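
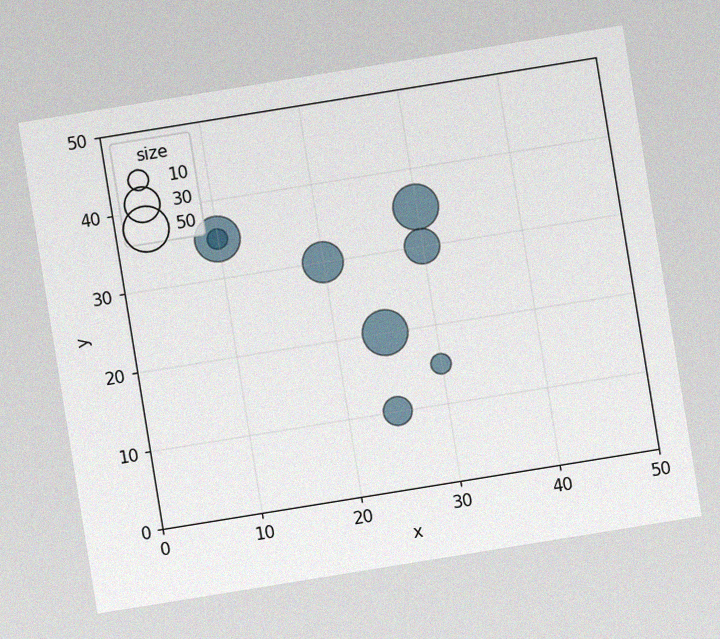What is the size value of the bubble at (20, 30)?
The chart is tilted about 9° counter-clockwise, with some photo noise. Matching the bubble at (20, 30) against the size legend gives 40.

40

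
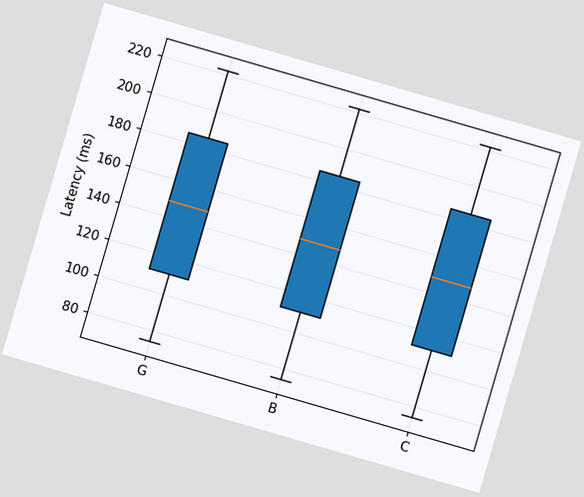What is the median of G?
148ms

The chart is tilted about 16° clockwise. The median line in the G box sits at 148ms.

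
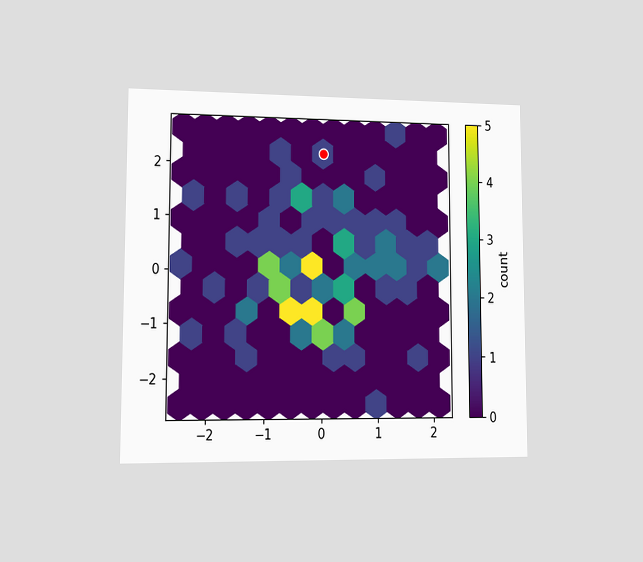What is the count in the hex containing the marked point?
1

The chart is viewed at a slight angle. The marked hex reads 1 on the colorbar.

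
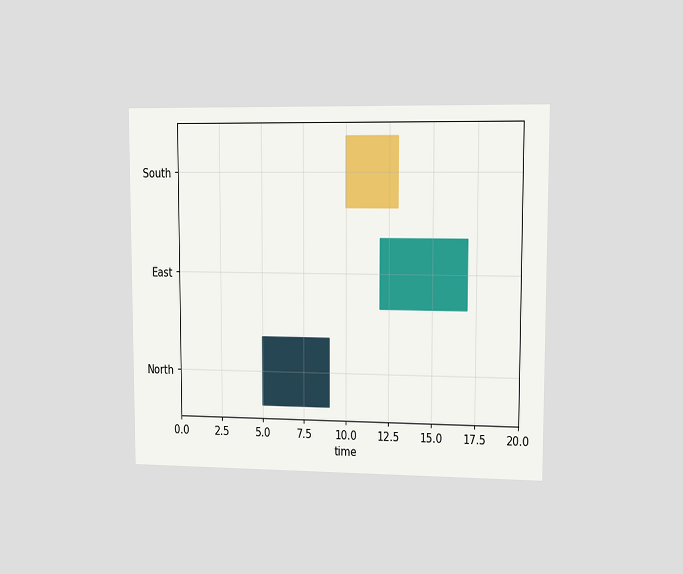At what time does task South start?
10

The chart is viewed slightly from the right. The South bar begins at t=10.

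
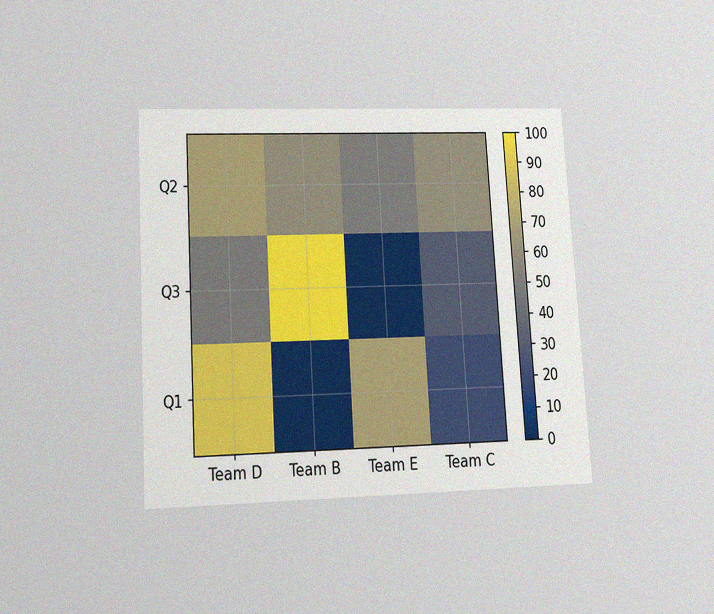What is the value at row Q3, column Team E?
0

The chart is tilted about 3° counter-clockwise and viewed at a slight angle, with some photo noise. Matching cell (Q3, Team E) against the colorbar gives 0.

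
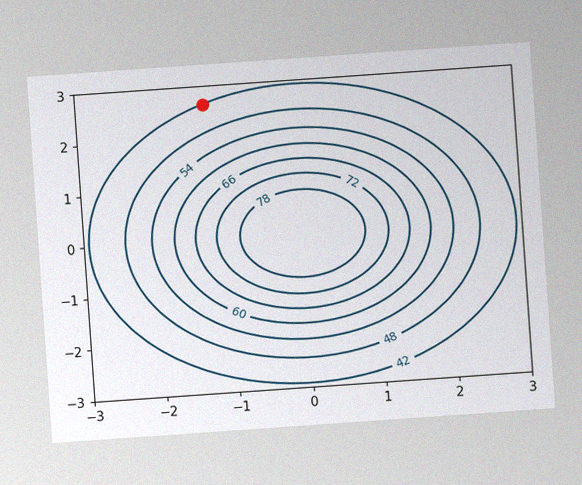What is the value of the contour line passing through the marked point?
The chart is tilted about 4° counter-clockwise, with some photo noise. The marked point sits on the contour labelled 42.

42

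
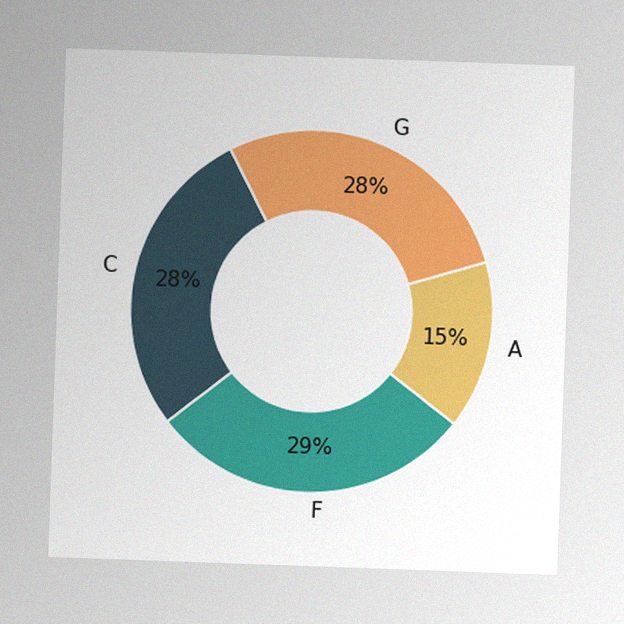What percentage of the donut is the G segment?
The chart is tilted about 2° clockwise, with some photo noise. The G segment takes up 28% of the ring.

28%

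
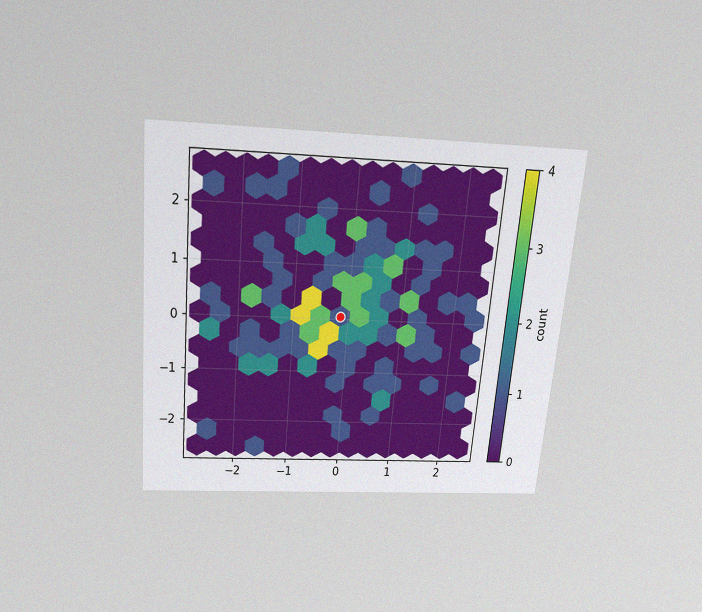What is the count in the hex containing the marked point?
1

The chart is tilted about 5° clockwise and viewed slightly from above, with some photo noise. The marked hex reads 1 on the colorbar.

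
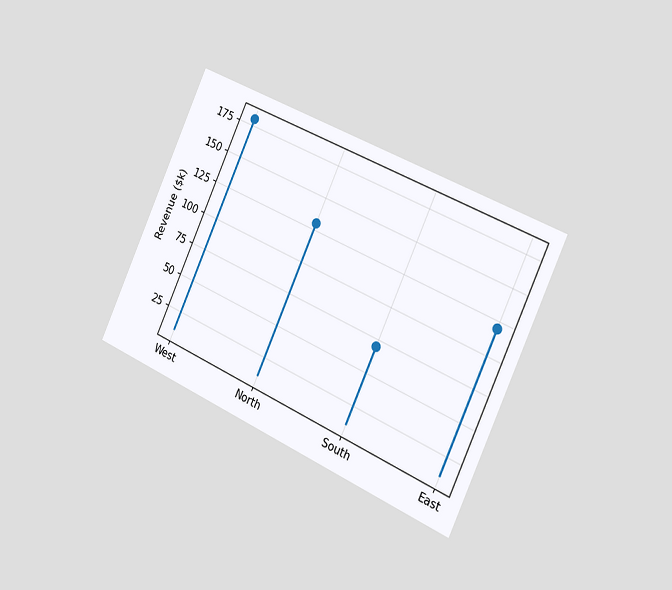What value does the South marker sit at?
$70k

The chart is tilted about 24° clockwise and viewed slightly from the right. The South marker sits at $70k.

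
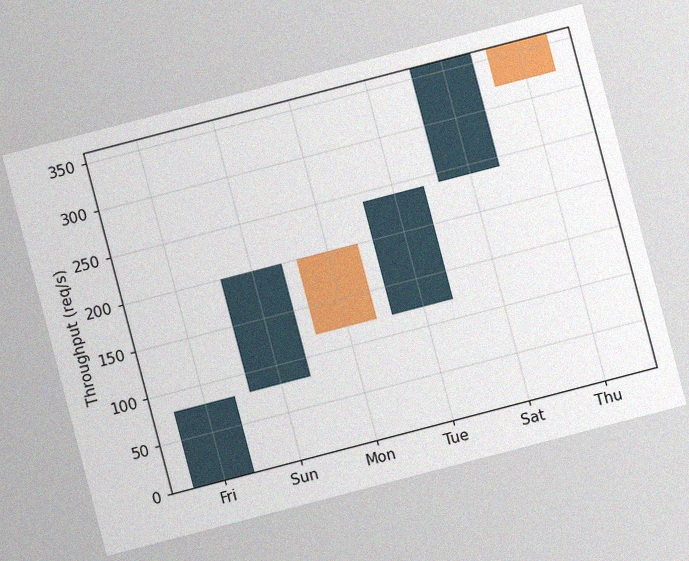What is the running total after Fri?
The chart is tilted about 15° counter-clockwise, with some photo noise. After Fri the running total reaches 80req/s.

80req/s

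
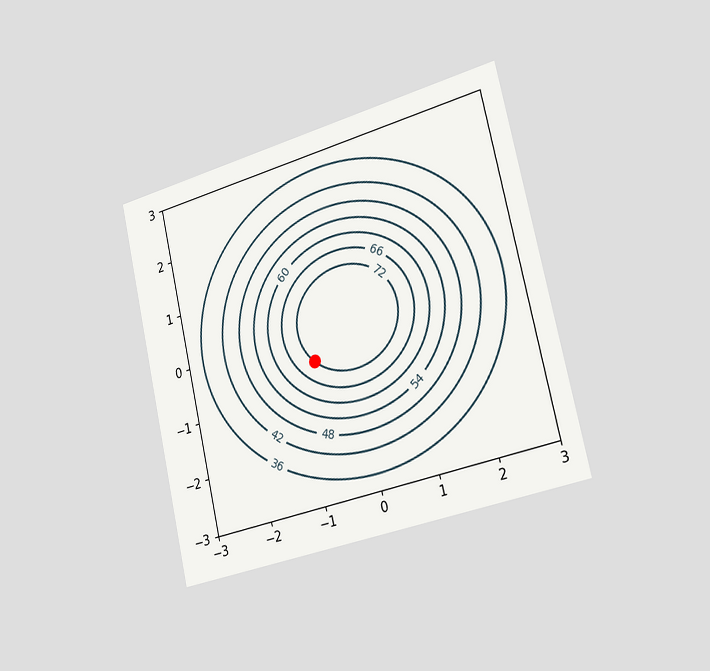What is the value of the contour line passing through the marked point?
72

The chart is tilted about 13° counter-clockwise and viewed slightly from the right. The marked point sits on the contour labelled 72.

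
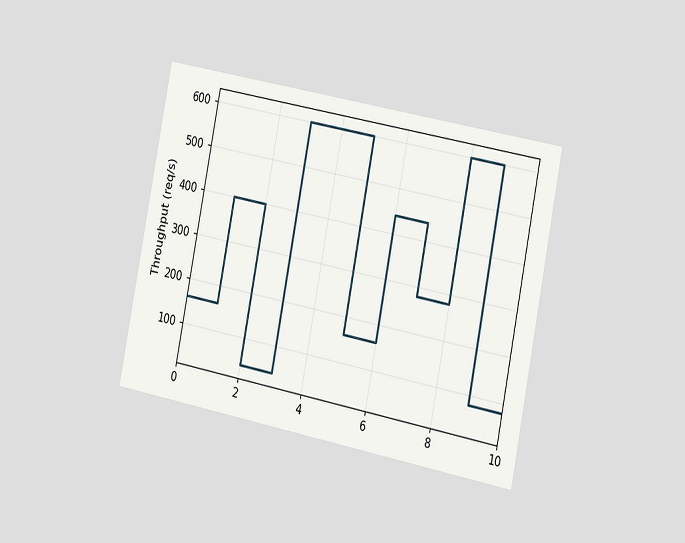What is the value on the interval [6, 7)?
The chart is tilted about 11° clockwise and viewed slightly from the right. On [6, 7) the step sits at 440req/s.

440req/s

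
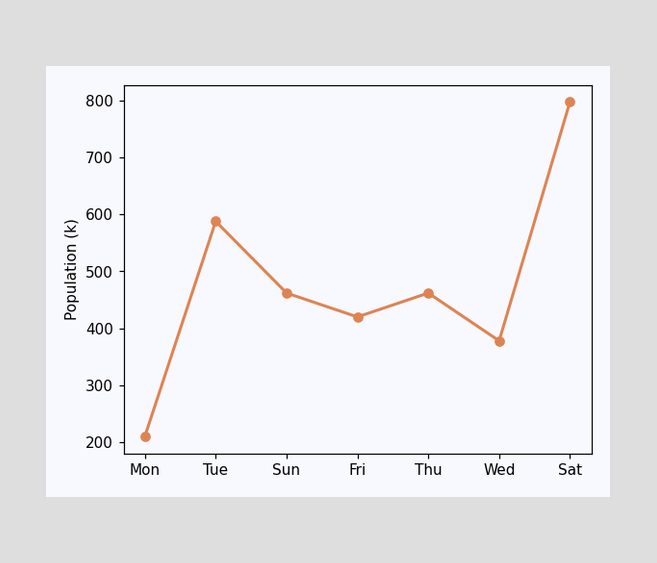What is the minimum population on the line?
The lowest point is at Mon, and reading across to the y-axis gives 210k.

210k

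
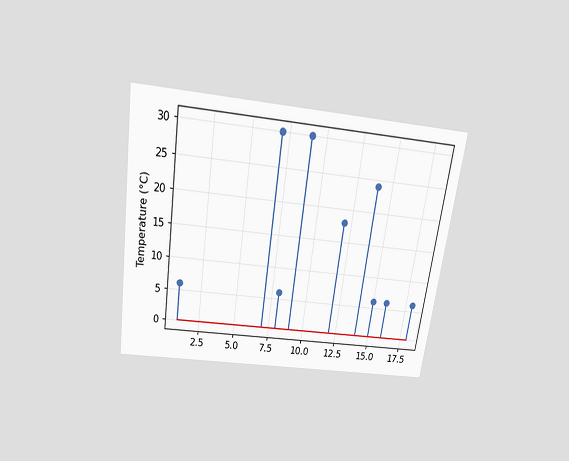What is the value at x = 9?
30°C

The chart is tilted about 8° clockwise and viewed slightly from above. The stem at x=9 reaches 30°C.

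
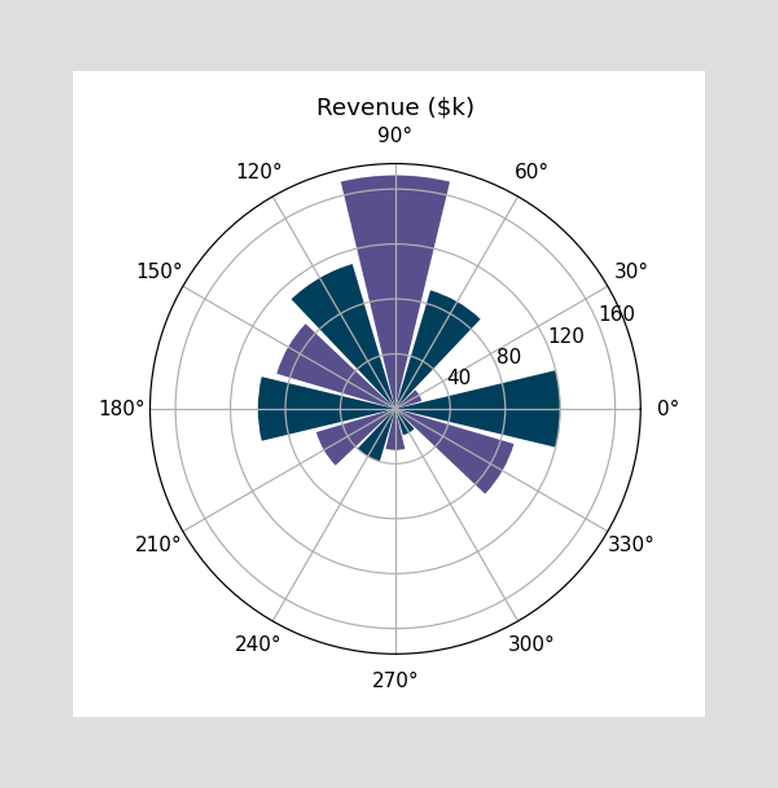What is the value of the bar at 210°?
The bar at 210° reaches $60k on the radial axis.

$60k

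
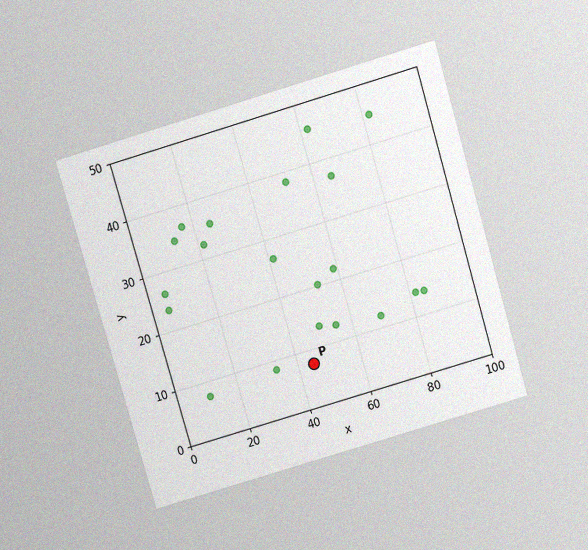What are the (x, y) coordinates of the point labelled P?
(45, 7.5)

The chart is tilted about 16° counter-clockwise and viewed slightly from above, with some photo noise. Following the gridlines from P to each axis, P sits at (45, 7.5).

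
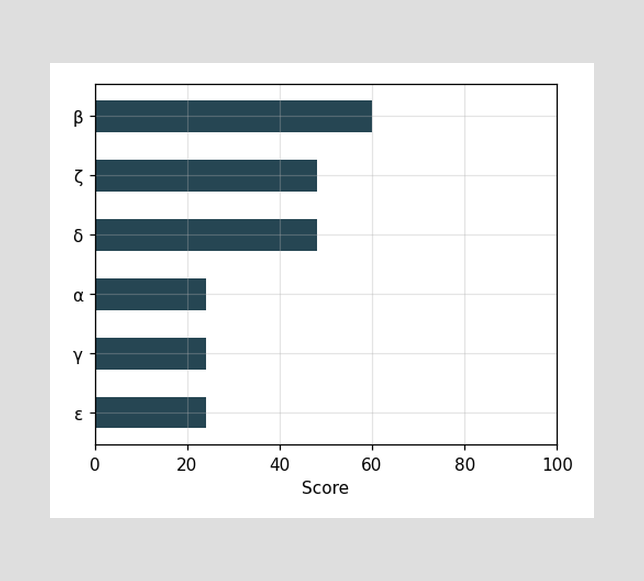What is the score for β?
60

Reading along the chart's x-axis, the β bar reaches 60.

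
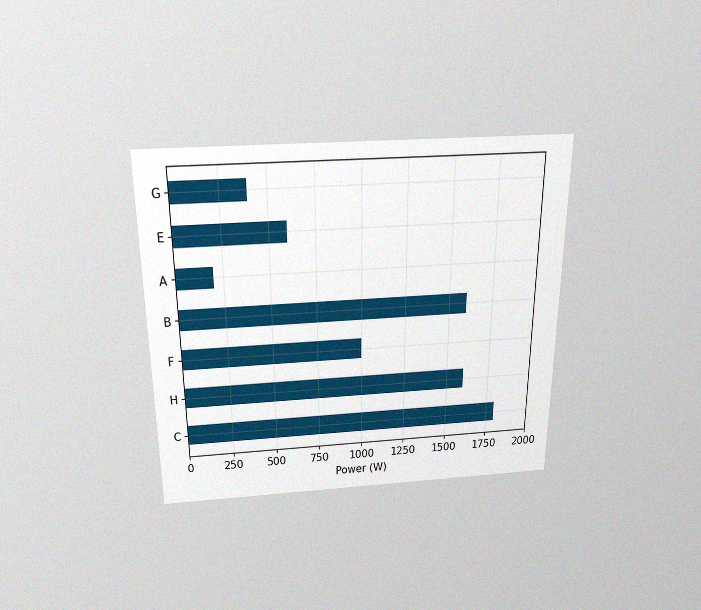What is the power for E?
600W

The chart is viewed slightly from above, with some photo noise. Reading along the chart's x-axis, the E bar reaches 600W.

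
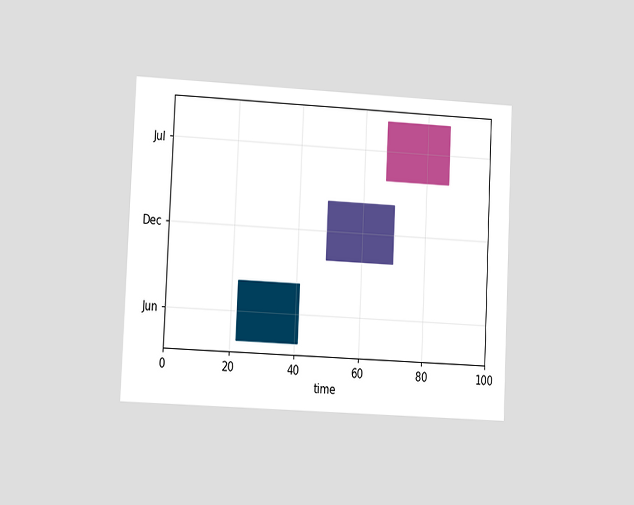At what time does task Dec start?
49

The chart is tilted about 3° clockwise and viewed at a slight angle. The Dec bar begins at t=49.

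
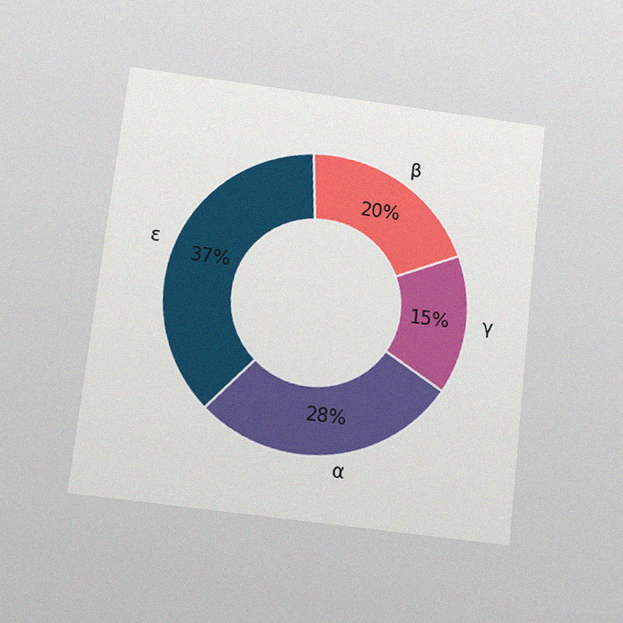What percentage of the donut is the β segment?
The chart is tilted about 6° clockwise and viewed slightly from below, with some photo noise. The β segment takes up 20% of the ring.

20%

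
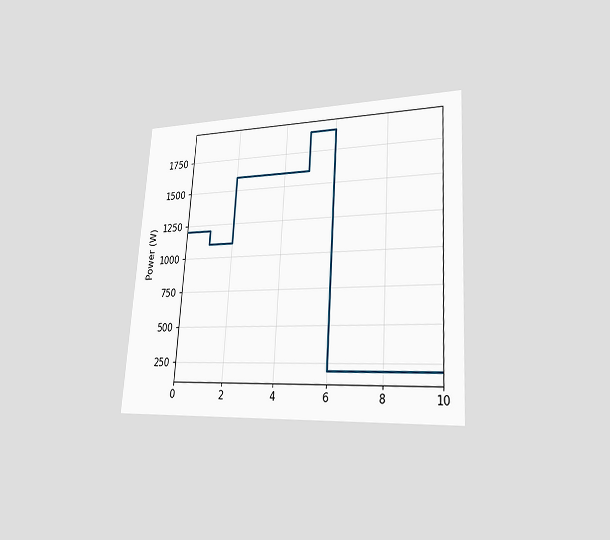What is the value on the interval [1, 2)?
The chart is tilted about 4° clockwise and viewed slightly from the right. On [1, 2) the step sits at 1100W.

1100W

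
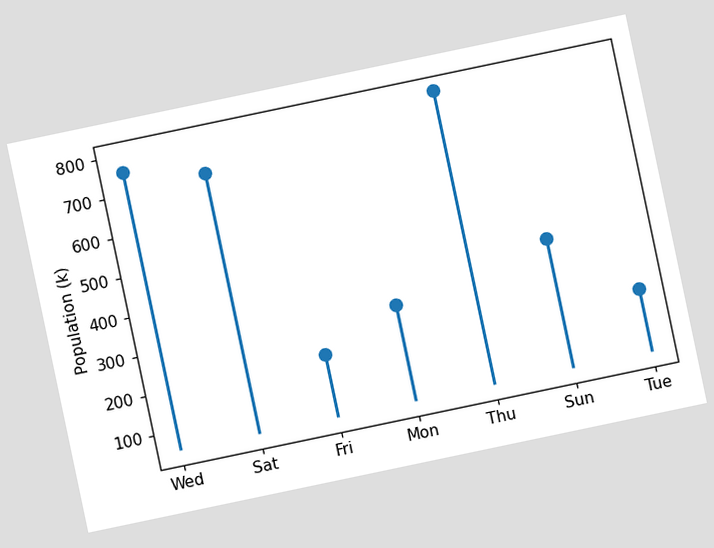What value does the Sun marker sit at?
378k

The chart is tilted about 12° counter-clockwise. The Sun marker sits at 378k.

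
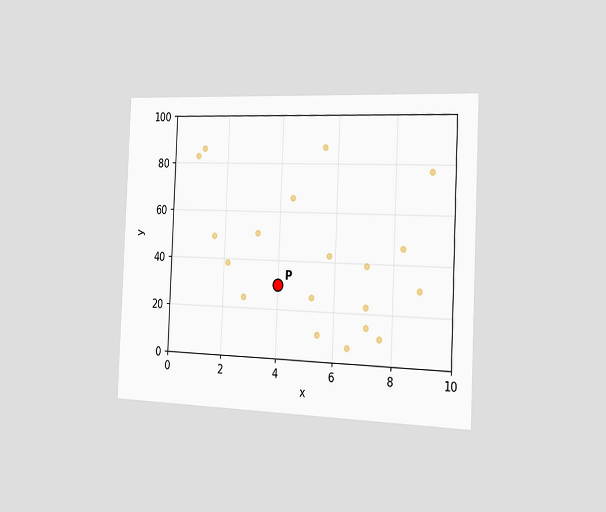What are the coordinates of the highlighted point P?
(4, 30)

The chart is tilted about 2° clockwise and viewed slightly from the right. Following the gridlines from P to each axis, P sits at (4, 30).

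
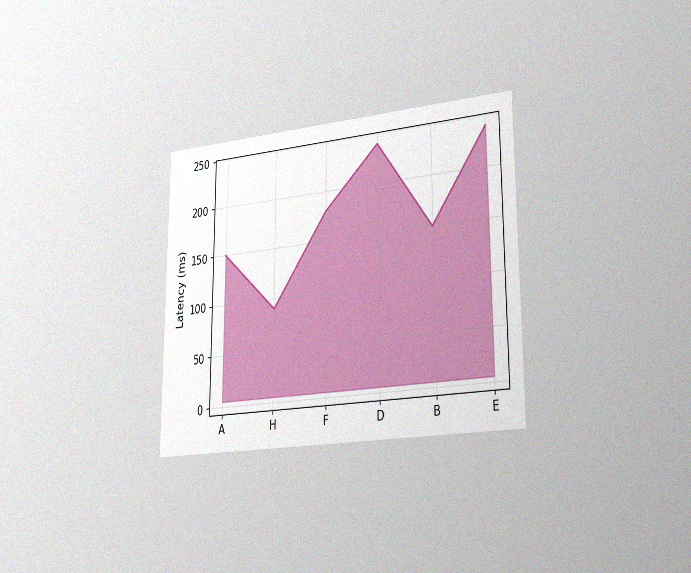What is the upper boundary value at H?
90ms

The chart is viewed slightly from the right, with some photo noise. At H the upper boundary is at 90ms.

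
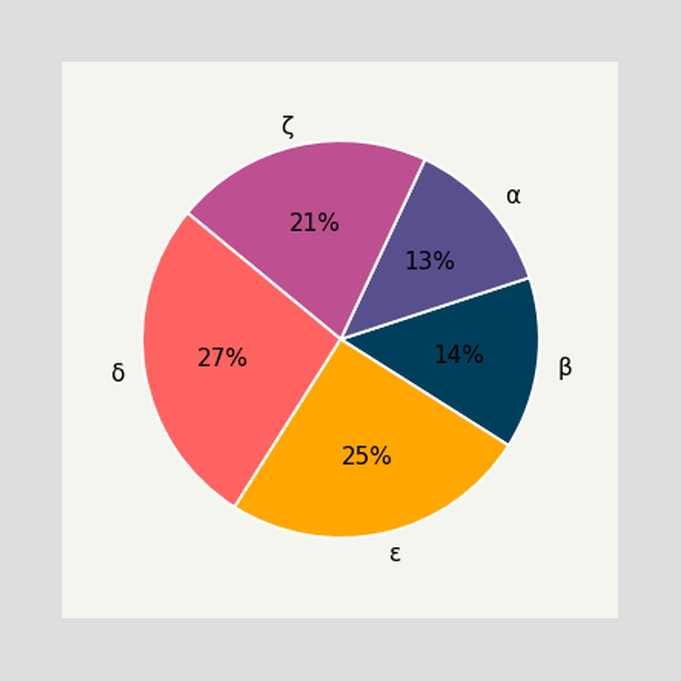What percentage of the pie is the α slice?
The α slice takes up 13% of the pie.

13%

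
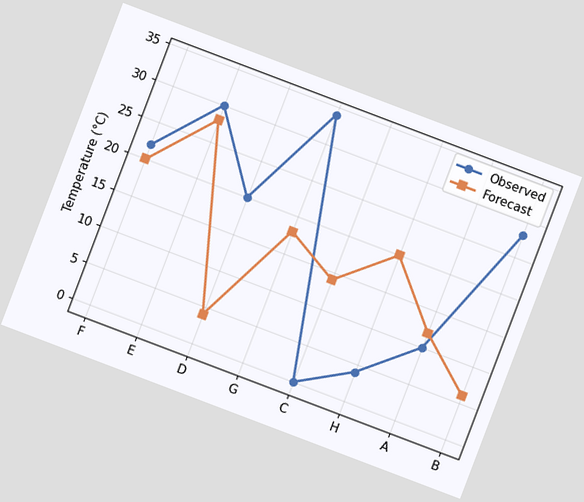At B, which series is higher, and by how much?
The chart is tilted about 21° clockwise. At B, Observed sits above the other line by 22°C.

Observed, by 22°C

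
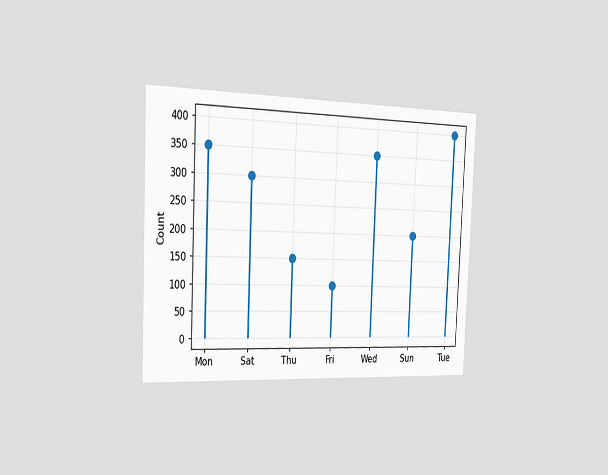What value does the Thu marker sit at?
150

The chart is tilted about 2° clockwise and viewed slightly from the left. The Thu marker sits at 150.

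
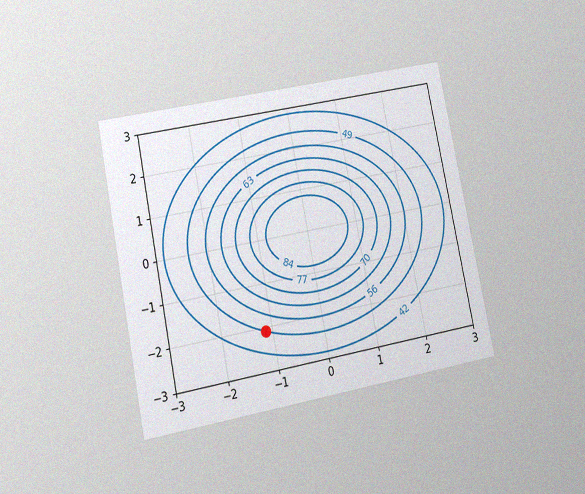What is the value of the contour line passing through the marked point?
The chart is tilted about 11° counter-clockwise and viewed at a slight angle, with some photo noise. The marked point sits on the contour labelled 49.

49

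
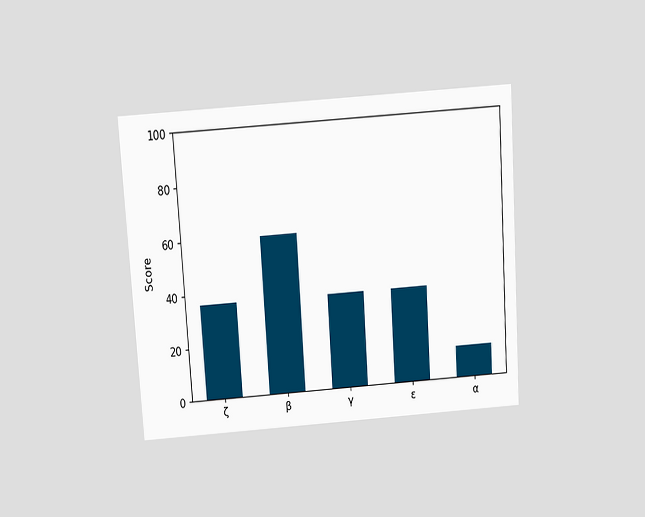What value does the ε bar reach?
36

The chart is tilted about 4° counter-clockwise and viewed slightly from above. Reading along the chart's y-axis, the ε bar reaches 36.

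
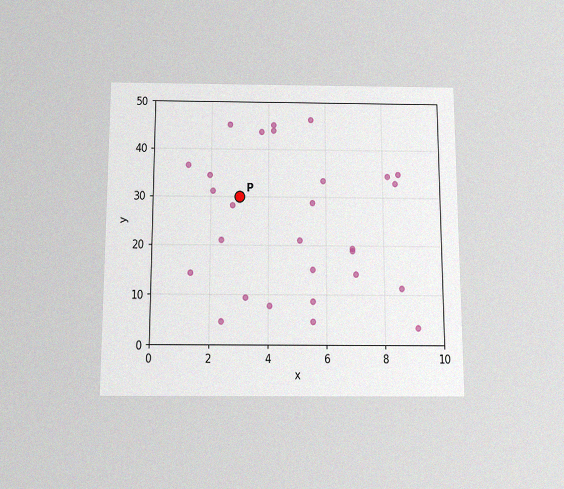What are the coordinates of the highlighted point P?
The chart is viewed slightly from below, with some photo noise. Following the gridlines from P to each axis, P sits at (3, 30).

(3, 30)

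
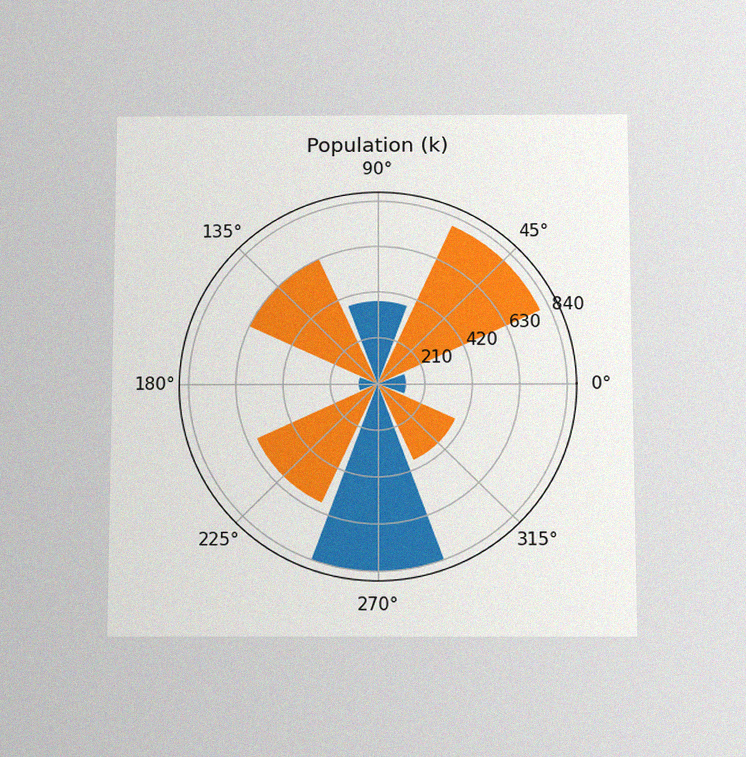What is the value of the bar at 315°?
378k

The chart is viewed slightly from below, with some photo noise. The bar at 315° reaches 378k on the radial axis.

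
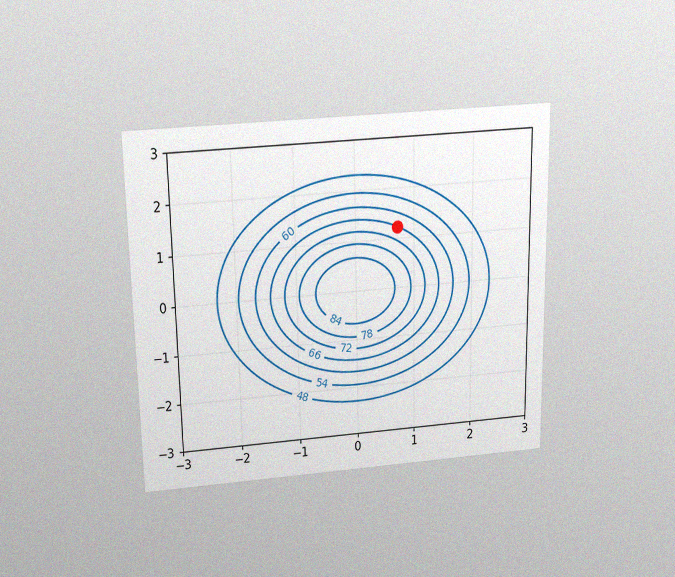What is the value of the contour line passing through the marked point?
The chart is viewed slightly from above, with some photo noise. The marked point sits on the contour labelled 66.

66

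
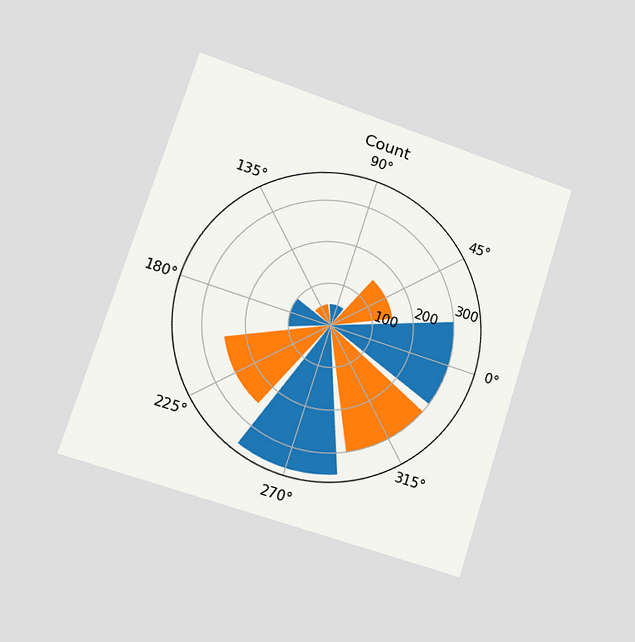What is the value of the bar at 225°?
The chart is tilted about 18° clockwise and viewed slightly from the left. The bar at 225° reaches 250 on the radial axis.

250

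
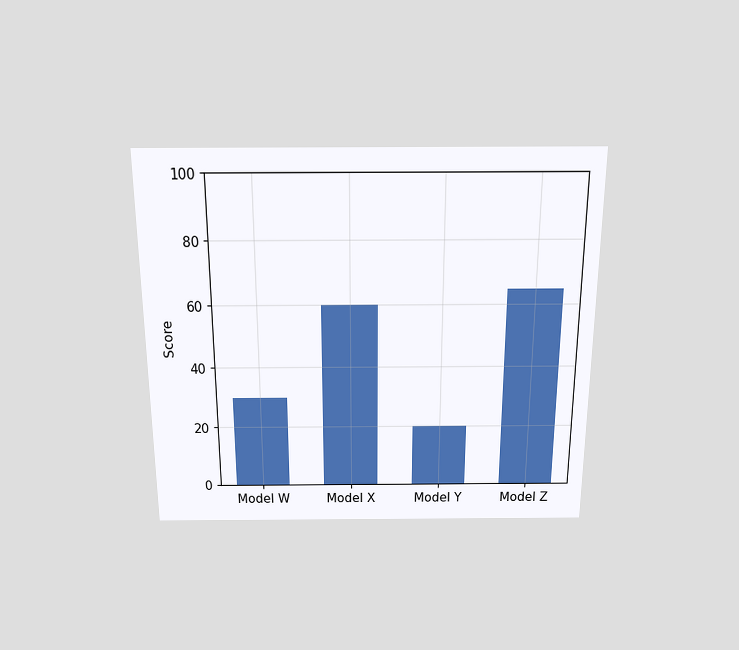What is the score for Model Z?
65

The chart is viewed slightly from above. Reading along the chart's y-axis, the Model Z bar reaches 65.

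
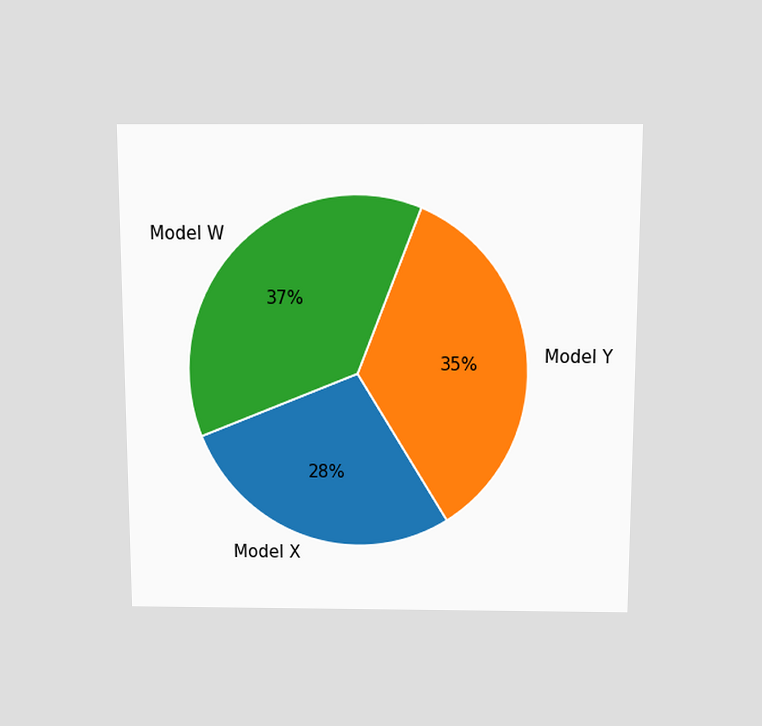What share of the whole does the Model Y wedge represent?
35%

The chart is viewed slightly from above. The Model Y slice takes up 35% of the pie.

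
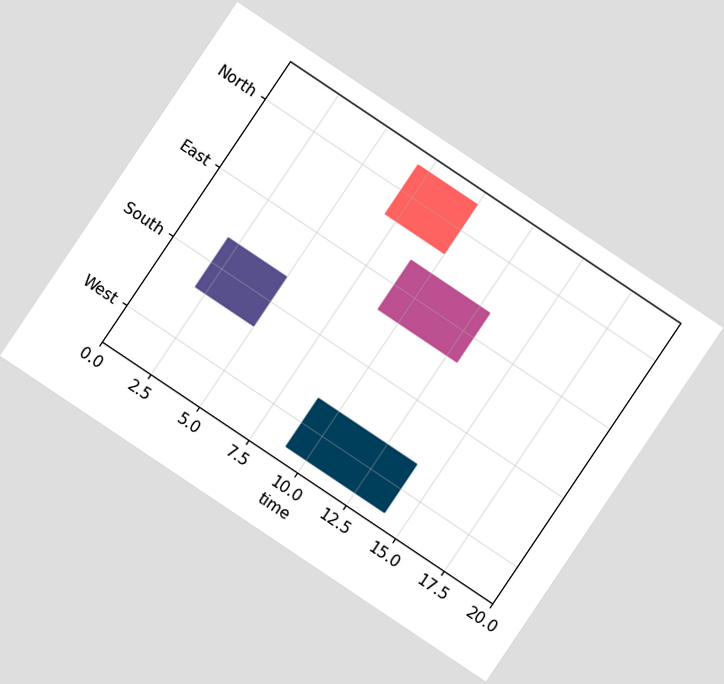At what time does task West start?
9

The chart is tilted about 34° clockwise. The West bar begins at t=9.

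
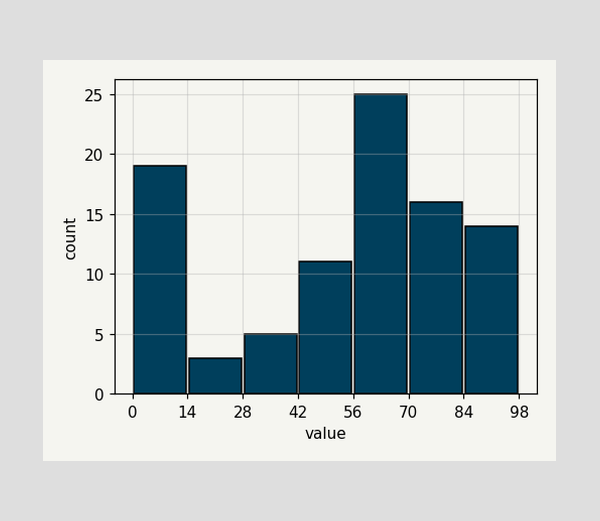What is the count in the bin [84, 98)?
The [84, 98) bin has height 14.

14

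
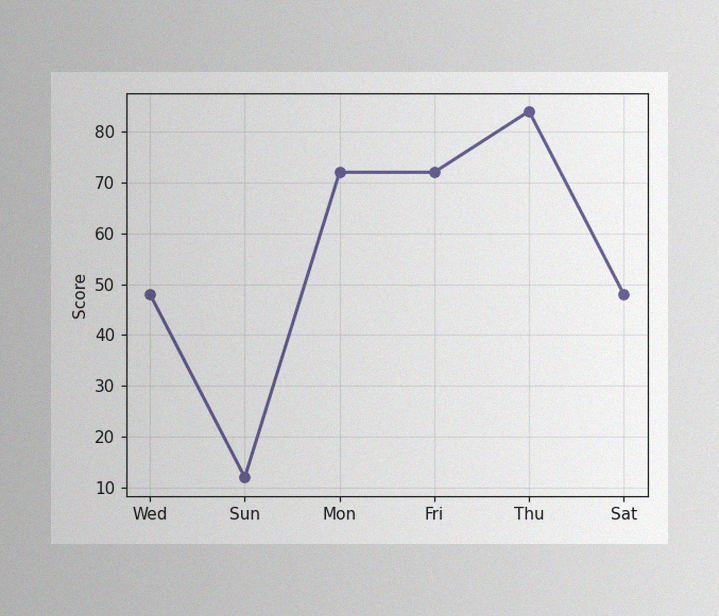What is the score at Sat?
48

The image has some photo noise and uneven lighting. At Sat, the line is at 48.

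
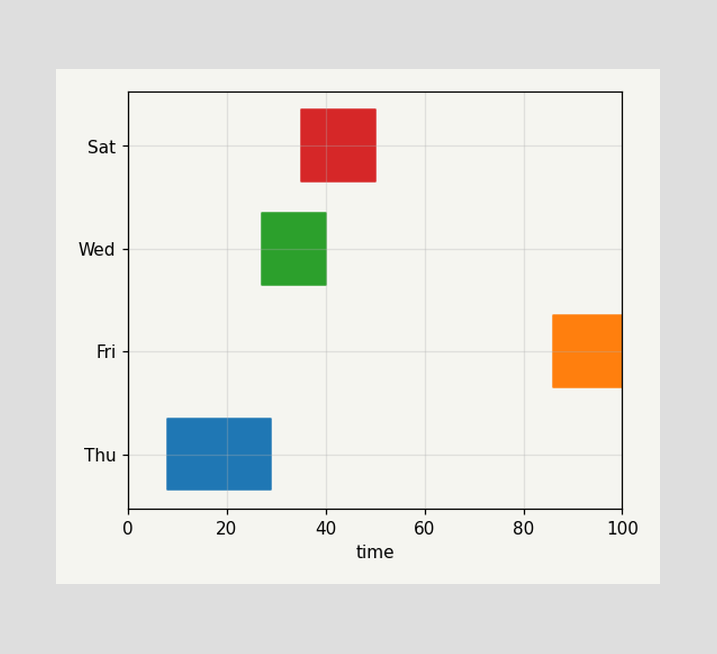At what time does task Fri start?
86

The Fri bar begins at t=86.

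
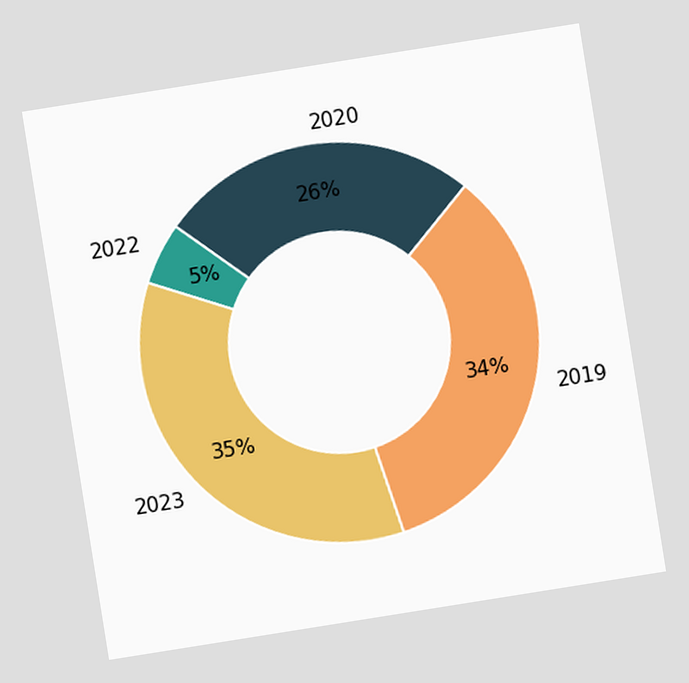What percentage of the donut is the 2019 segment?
The chart is tilted about 9° counter-clockwise. The 2019 segment takes up 34% of the ring.

34%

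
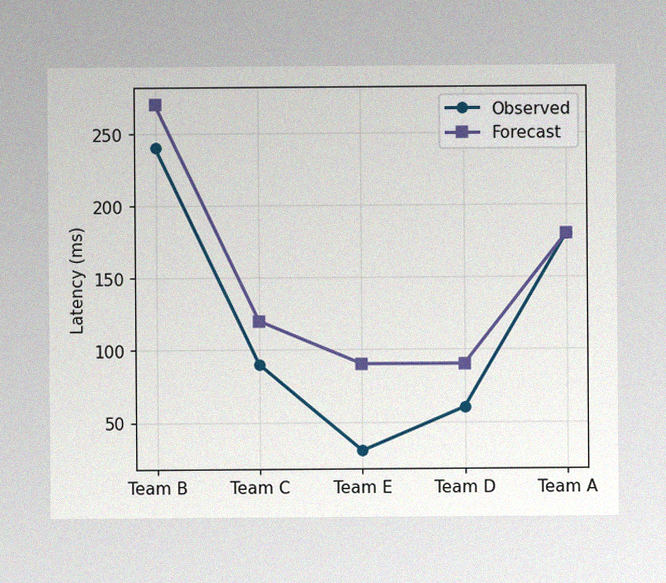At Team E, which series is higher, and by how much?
The image has some photo noise and uneven lighting. At Team E, Forecast sits above the other line by 60ms.

Forecast, by 60ms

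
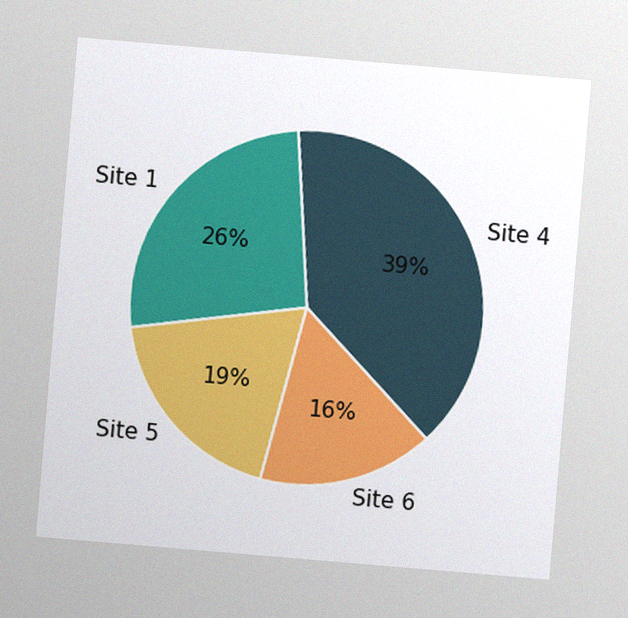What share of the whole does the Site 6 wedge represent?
16%

The chart is tilted about 5° clockwise, with some photo noise. The Site 6 slice takes up 16% of the pie.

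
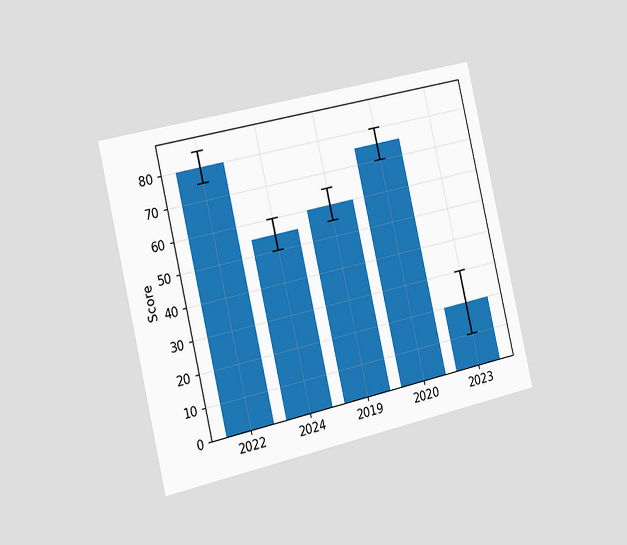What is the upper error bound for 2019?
The chart is tilted about 13° counter-clockwise and viewed slightly from the left. The 2019 bar's upper whisker reaches 65.

65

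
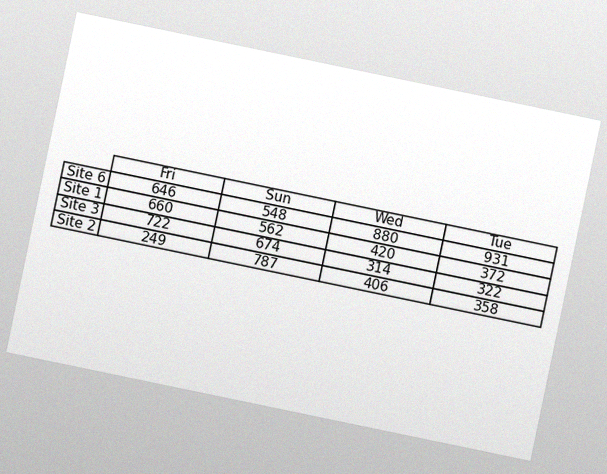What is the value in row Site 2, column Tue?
The chart is tilted about 12° clockwise, with some photo noise. The (Site 2, Tue) cell reads 358.

358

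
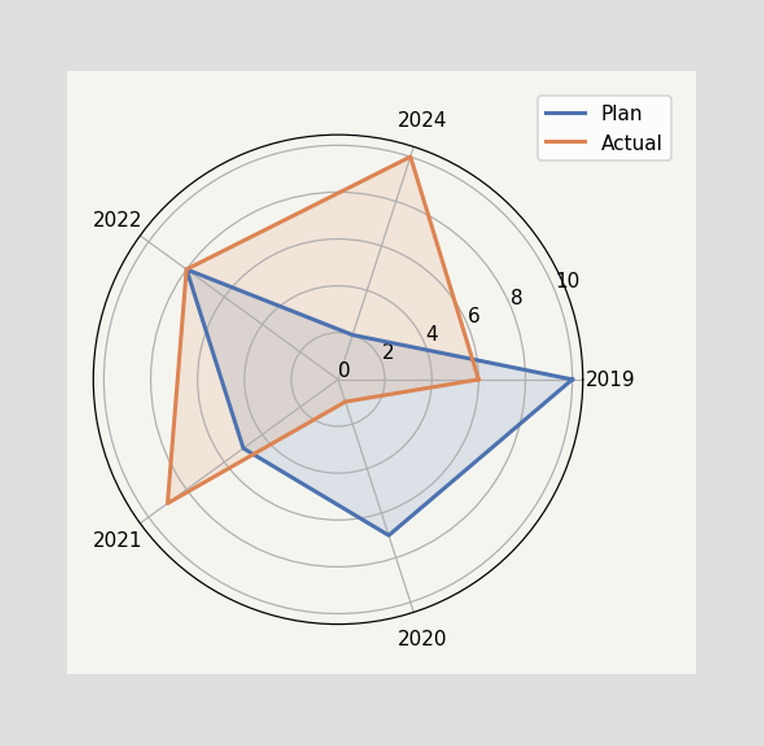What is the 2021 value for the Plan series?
On the 2021 axis, Plan reaches 5.

5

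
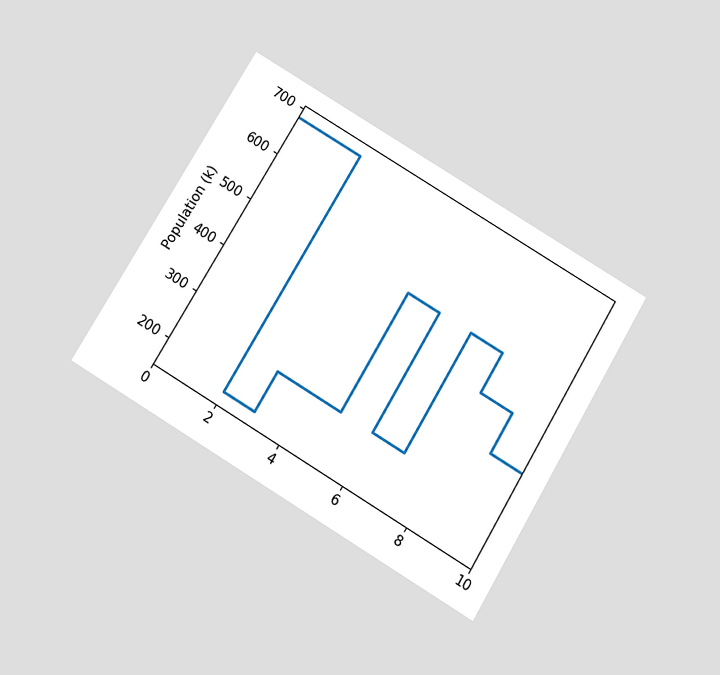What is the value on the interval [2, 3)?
The chart is tilted about 31° clockwise and viewed slightly from below. On [2, 3) the step sits at 170k.

170k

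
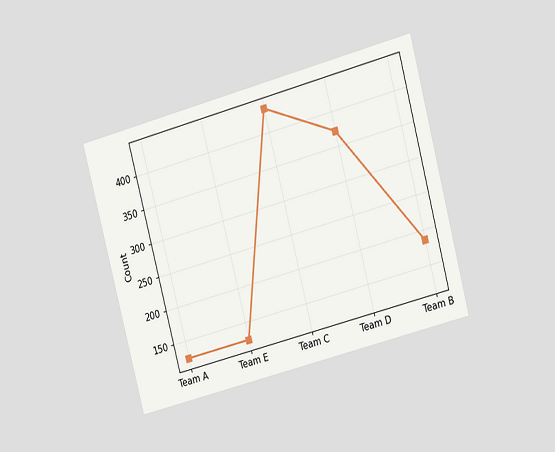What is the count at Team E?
124

The chart is tilted about 15° counter-clockwise and viewed at a slight angle. At Team E, the line is at 124.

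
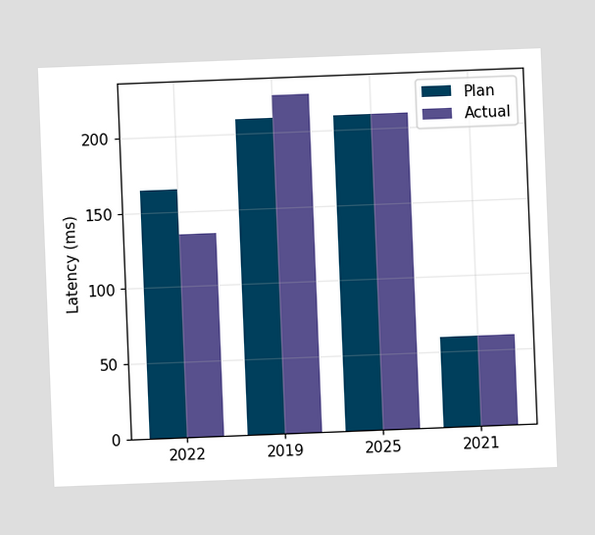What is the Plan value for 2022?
The chart is tilted about 2° counter-clockwise. The Plan bar at 2022 reaches 165ms on the y-axis.

165ms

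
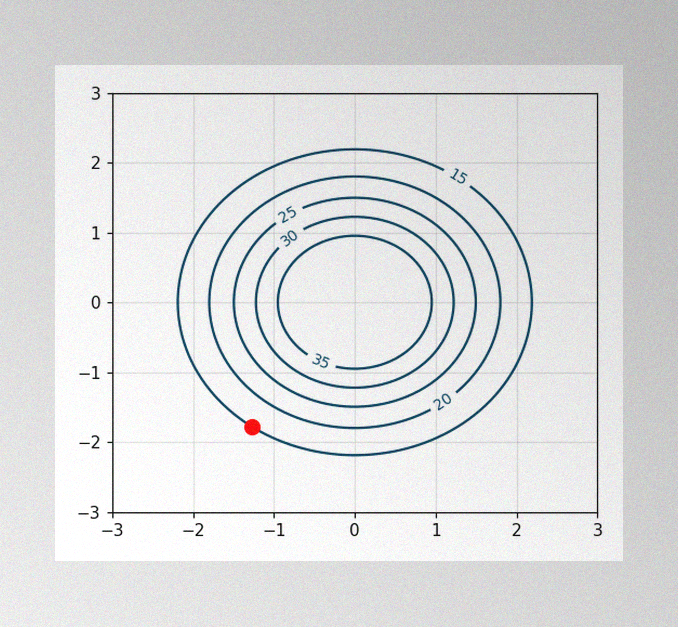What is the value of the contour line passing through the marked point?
15

The image has some photo noise and uneven lighting. The marked point sits on the contour labelled 15.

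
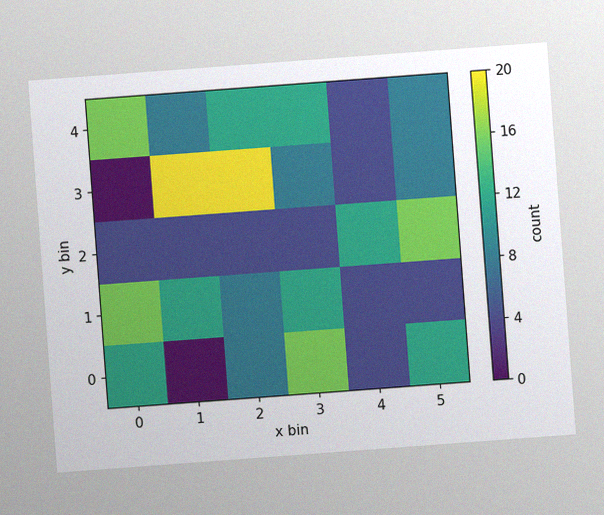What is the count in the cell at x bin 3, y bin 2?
4

The chart is tilted about 4° counter-clockwise, with some photo noise. Matching the cell (3, 2) against the colorbar gives 4.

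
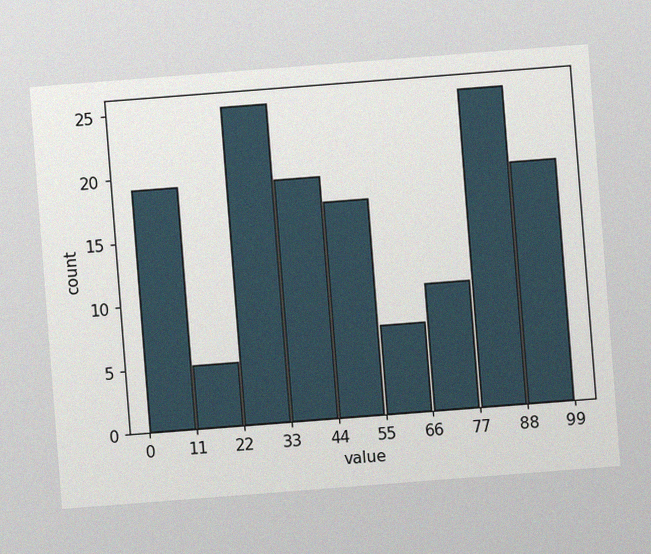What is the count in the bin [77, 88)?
The chart is tilted about 4° counter-clockwise, with some photo noise. The [77, 88) bin has height 25.

25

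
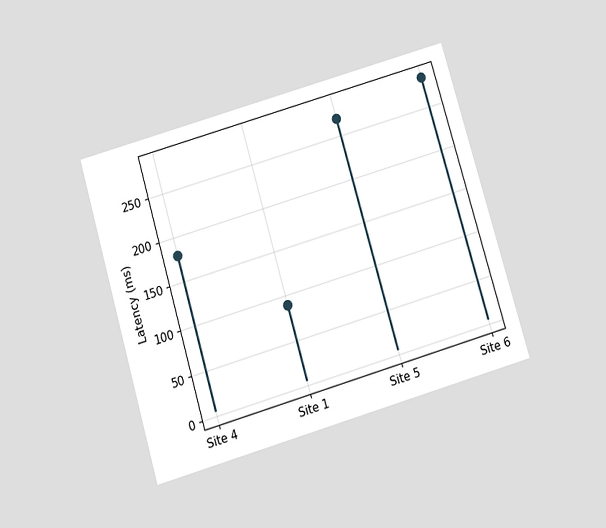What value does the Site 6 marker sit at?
285ms

The chart is tilted about 16° counter-clockwise and viewed slightly from below. The Site 6 marker sits at 285ms.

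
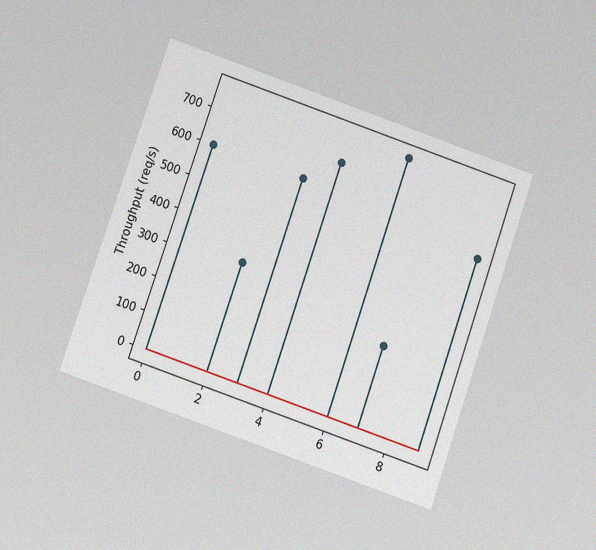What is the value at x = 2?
320req/s

The chart is tilted about 19° clockwise and viewed at a slight angle, with some photo noise. The stem at x=2 reaches 320req/s.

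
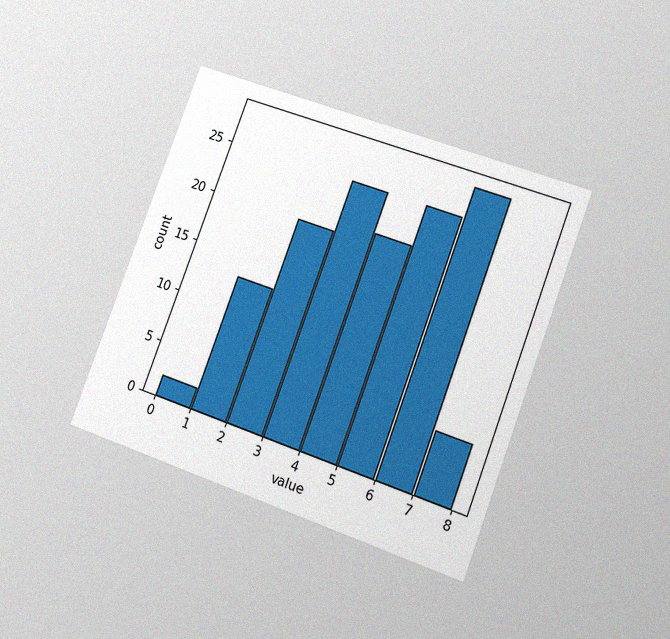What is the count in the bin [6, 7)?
28

The chart is tilted about 20° clockwise and viewed at a slight angle, with some photo noise. The [6, 7) bin has height 28.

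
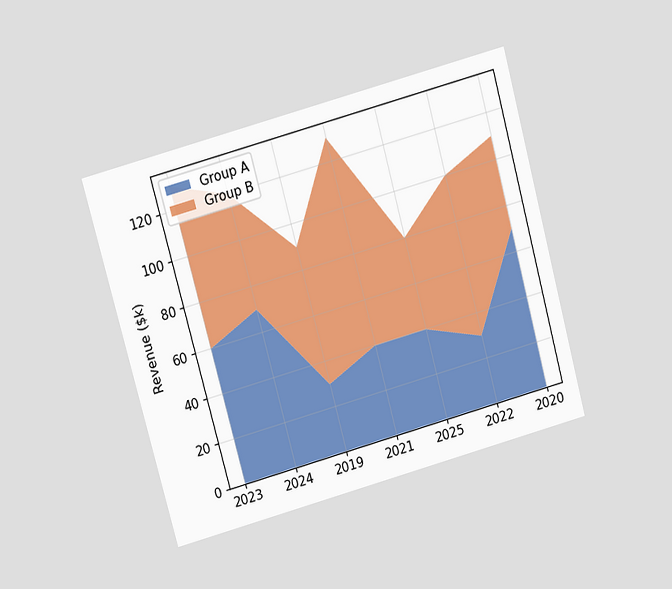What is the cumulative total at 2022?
The chart is tilted about 15° counter-clockwise and viewed slightly from above. The stacked total at 2022 reaches $100k.

$100k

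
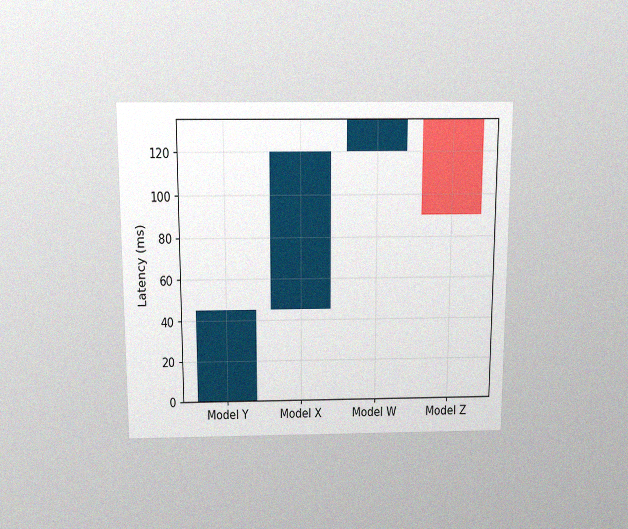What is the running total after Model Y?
The chart is viewed slightly from above, with some photo noise. After Model Y the running total reaches 45ms.

45ms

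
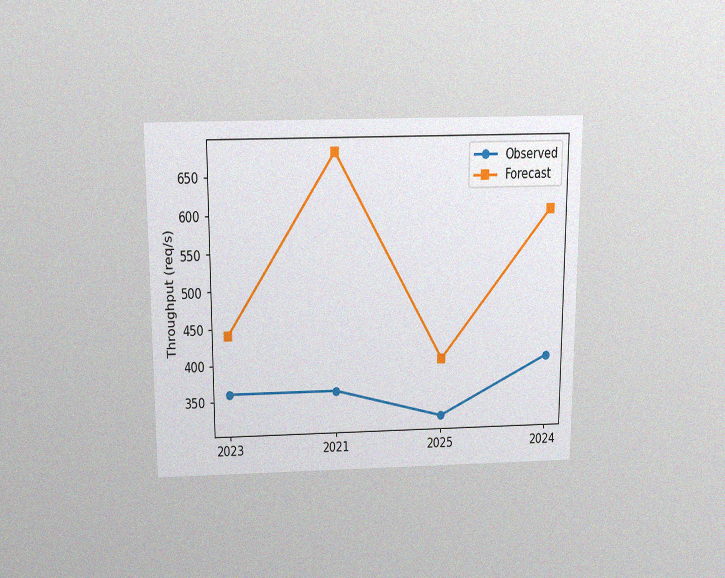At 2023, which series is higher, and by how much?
Forecast, by 80req/s

The chart is viewed slightly from above, with some photo noise. At 2023, Forecast sits above the other line by 80req/s.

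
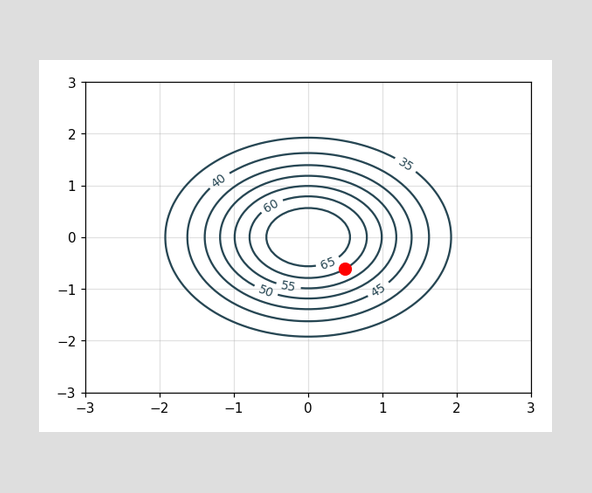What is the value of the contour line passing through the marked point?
The marked point sits on the contour labelled 60.

60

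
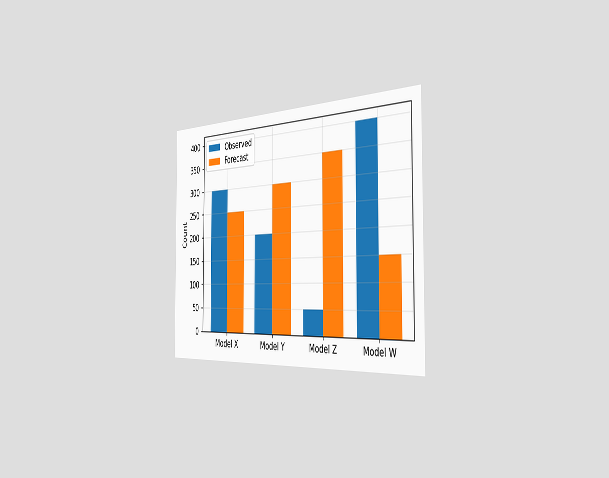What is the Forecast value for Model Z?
350

The chart is viewed slightly from the right. The Forecast bar at Model Z reaches 350 on the y-axis.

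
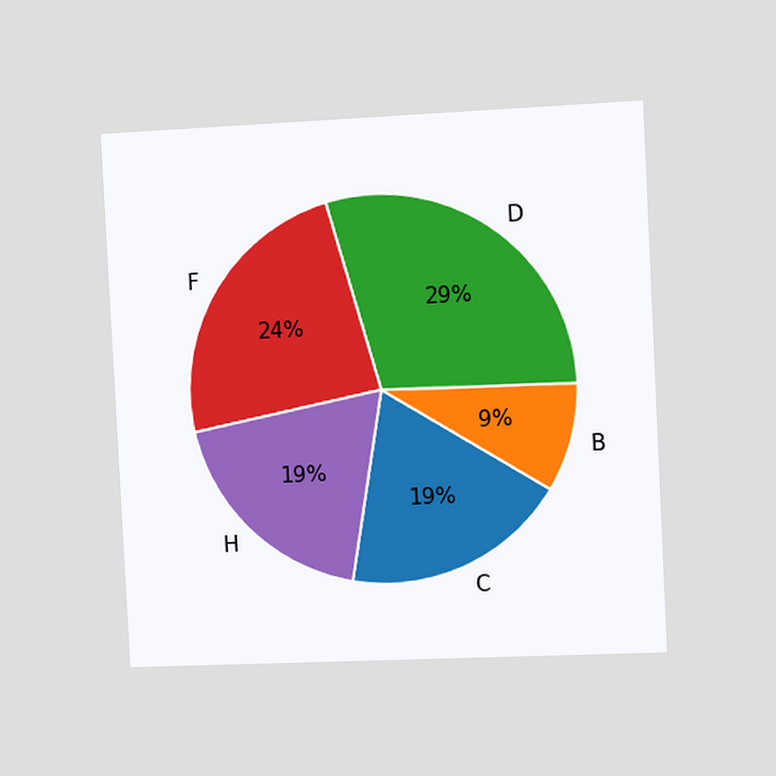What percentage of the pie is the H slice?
The chart is tilted about 3° counter-clockwise and viewed slightly from the right. The H slice takes up 19% of the pie.

19%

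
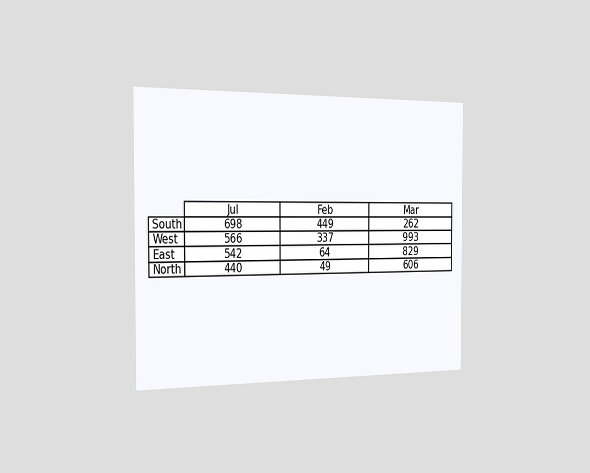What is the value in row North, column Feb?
49

The chart is viewed slightly from the left. The (North, Feb) cell reads 49.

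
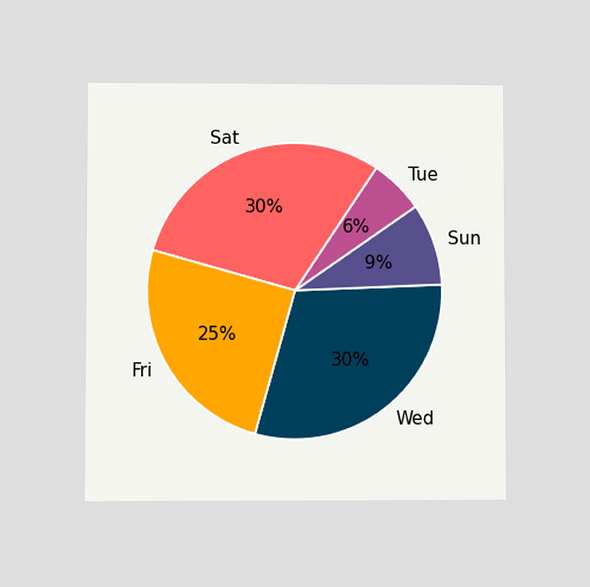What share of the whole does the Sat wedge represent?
30%

The chart is viewed at a slight angle. The Sat slice takes up 30% of the pie.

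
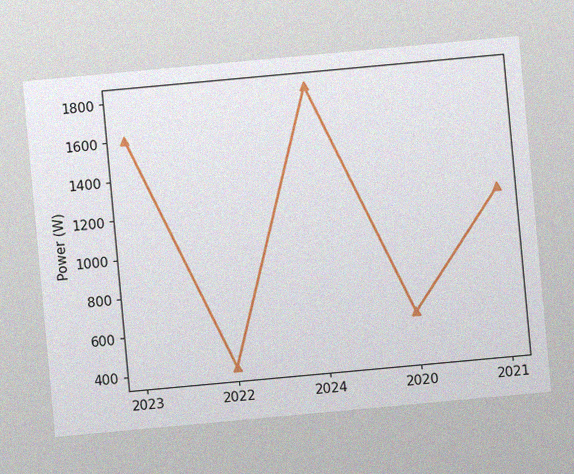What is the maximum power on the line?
The chart is tilted about 5° counter-clockwise, with some photo noise. The highest point is at 2024, and reading across to the y-axis gives 1800W.

1800W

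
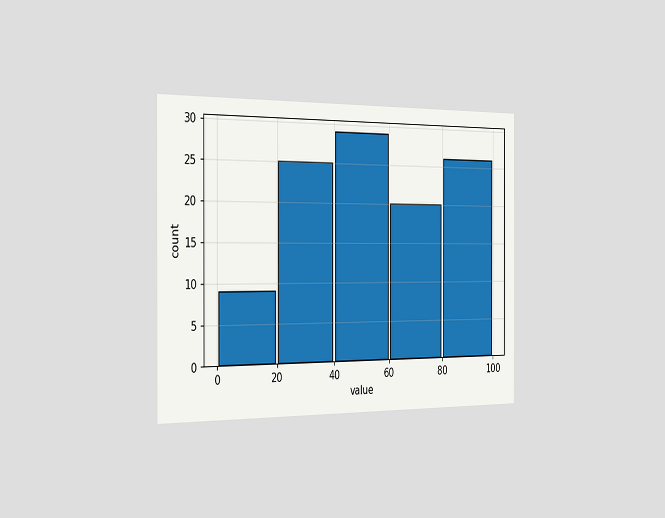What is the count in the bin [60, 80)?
The chart is viewed slightly from the left. The [60, 80) bin has height 20.

20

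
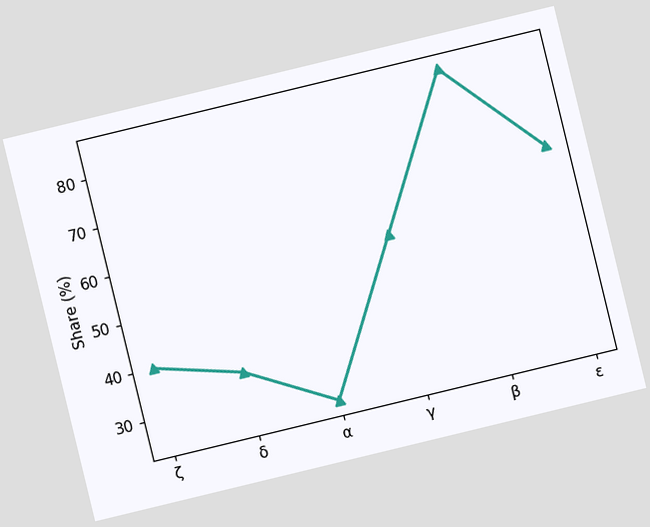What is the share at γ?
The chart is tilted about 14° counter-clockwise. At γ, the line is at 55%.

55%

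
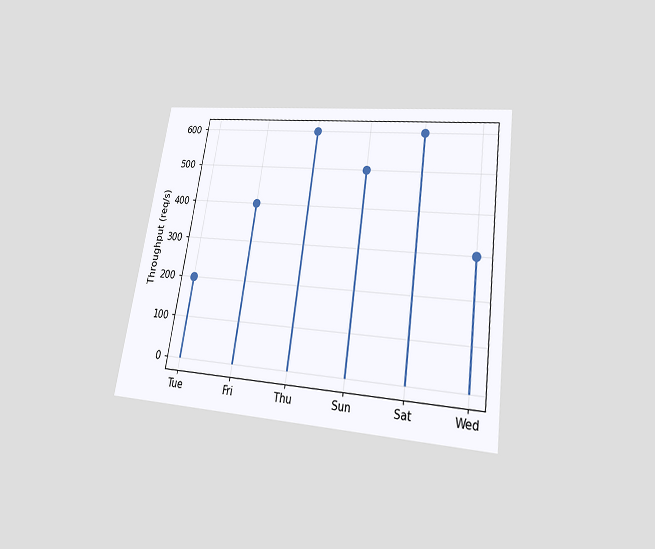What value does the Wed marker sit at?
The chart is tilted about 9° clockwise and viewed slightly from below. The Wed marker sits at 300req/s.

300req/s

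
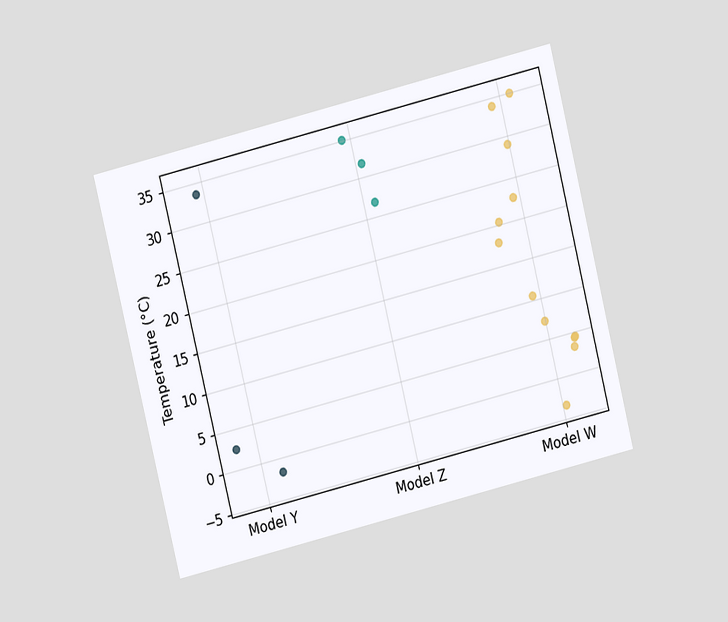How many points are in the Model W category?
The chart is tilted about 14° counter-clockwise and viewed at a slight angle. Counting the markers in the Model W column gives 12.

12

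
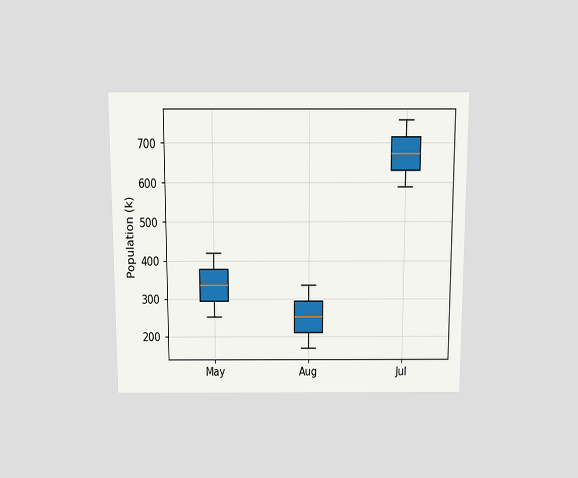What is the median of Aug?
The chart is viewed slightly from above. The median line in the Aug box sits at 252k.

252k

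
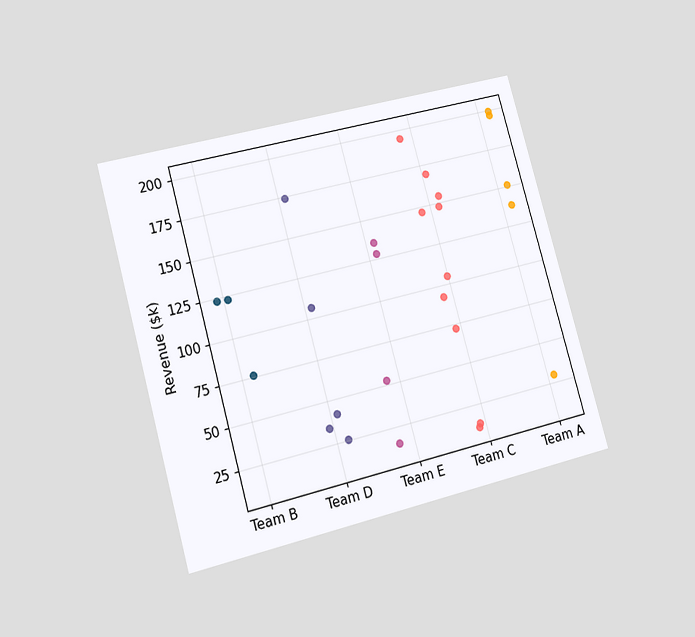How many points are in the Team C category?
10

The chart is tilted about 15° counter-clockwise and viewed at a slight angle. Counting the markers in the Team C column gives 10.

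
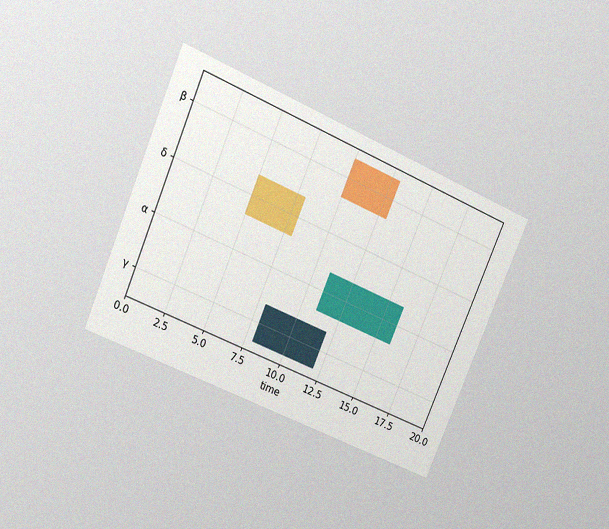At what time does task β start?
10

The chart is tilted about 23° clockwise and viewed at a slight angle, with some photo noise. The β bar begins at t=10.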